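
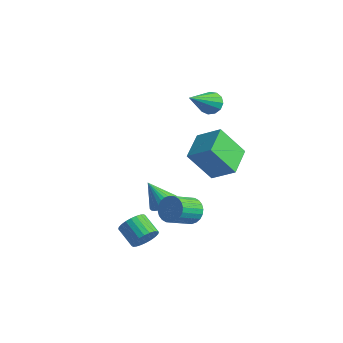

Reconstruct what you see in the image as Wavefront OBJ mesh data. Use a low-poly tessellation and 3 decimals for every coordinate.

v 2.677 0.292 -1.625
v 3.1 0.563 -1.109
v 3.007 -0.641 -0.4
v 2.583 -0.912 -0.915
v 2.846 0.637 -1.016
v 2.752 -0.566 -0.307
v 2.566 0.659 -1.015
v 2.472 -0.544 -0.306
v 2.303 0.625 -1.108
v 2.209 -0.578 -0.399
v 2.096 0.541 -1.279
v 2.003 -0.663 -0.57
v 1.979 0.418 -1.502
v 1.885 -0.785 -0.793
v 1.967 0.276 -1.744
v 1.873 -0.927 -1.035
v 2.063 0.137 -1.968
v 1.97 -1.067 -1.259
v 2.253 0.021 -2.14
v 2.16 -1.183 -1.431
v 2.508 -0.054 -2.233
v 2.414 -1.257 -1.524
v 2.788 -0.076 -2.234
v 2.694 -1.279 -1.525
v 3.051 -0.042 -2.141
v 2.957 -1.245 -1.432
v 3.257 0.043 -1.97
v 3.164 -1.161 -1.261
v 3.375 0.165 -1.747
v 3.281 -1.038 -1.038
v 3.387 0.307 -1.505
v 3.293 -0.896 -0.796
v 3.29 0.447 -1.281
v 3.197 -0.757 -0.572
v 0.891 3.455 3.153
v 1.248 3.796 3.56
v 1.089 1.825 4.347
v 0.906 3.834 3.669
v 0.559 3.752 3.614
v 0.318 3.575 3.412
v 0.258 3.36 3.129
v 0.399 3.175 2.853
v 0.697 3.08 2.673
v 1.055 3.103 2.645
v 1.362 3.238 2.779
v 1.519 3.442 3.031
v 1.476 3.65 3.323
v 2.362 1.973 -0.467
v 1.577 1.184 1.024
v 1.668 3.366 -0.095
v 0.883 2.577 1.395
v 3.477 2.323 0.305
v 2.692 1.534 1.795
v 2.783 3.716 0.676
v 1.998 2.927 2.167
v 2.208 -2.093 -2.465
v 2.55 -1.881 -1.892
v 1.574 -1.735 -1.363
v 1.232 -1.947 -1.935
v 2.515 -1.644 -2.023
v 1.538 -1.498 -1.494
v 2.432 -1.476 -2.222
v 1.456 -1.33 -1.693
v 2.316 -1.402 -2.458
v 1.339 -1.255 -1.928
v 2.183 -1.432 -2.694
v 1.207 -1.286 -2.165
v 2.054 -1.564 -2.896
v 1.078 -1.418 -2.367
v 1.948 -1.776 -3.032
v 0.972 -1.63 -2.503
v 1.882 -2.036 -3.081
v 0.906 -1.89 -2.552
v 1.866 -2.305 -3.037
v 0.89 -2.159 -2.508
v 1.902 -2.542 -2.906
v 0.925 -2.396 -2.377
v 1.984 -2.71 -2.707
v 1.008 -2.564 -2.178
v 2.101 -2.785 -2.472
v 1.124 -2.638 -1.942
v 2.233 -2.754 -2.235
v 1.257 -2.608 -1.706
v 2.362 -2.622 -2.033
v 1.386 -2.476 -1.504
v 2.468 -2.41 -1.897
v 1.492 -2.264 -1.368
v 2.534 -2.15 -1.848
v 1.558 -2.004 -1.319
v 0.257 1.029 -2.727
v 0.895 0.909 -2.439
v -0.377 0.671 -1.473
v 0.853 1.195 -2.378
v 0.708 1.452 -2.378
v 0.485 1.636 -2.439
v 0.223 1.715 -2.549
v -0.033 1.675 -2.69
v -0.24 1.524 -2.837
v -0.36 1.287 -2.965
v -0.374 1.005 -3.053
v -0.278 0.728 -3.083
v -0.09 0.502 -3.053
v 0.158 0.367 -2.966
v 0.423 0.347 -2.837
v 0.659 0.445 -2.69
v 0.826 0.643 -2.549
f 2 1 5
f 2 5 3
f 3 5 6
f 3 6 4
f 5 1 7
f 5 7 6
f 6 7 8
f 6 8 4
f 7 1 9
f 7 9 8
f 8 9 10
f 8 10 4
f 9 1 11
f 9 11 10
f 10 11 12
f 10 12 4
f 11 1 13
f 11 13 12
f 12 13 14
f 12 14 4
f 13 1 15
f 13 15 14
f 14 15 16
f 14 16 4
f 15 1 17
f 15 17 16
f 16 17 18
f 16 18 4
f 17 1 19
f 17 19 18
f 18 19 20
f 18 20 4
f 19 1 21
f 19 21 20
f 20 21 22
f 20 22 4
f 21 1 23
f 21 23 22
f 22 23 24
f 22 24 4
f 23 1 25
f 23 25 24
f 24 25 26
f 24 26 4
f 25 1 27
f 25 27 26
f 26 27 28
f 26 28 4
f 27 1 29
f 27 29 28
f 28 29 30
f 28 30 4
f 29 1 31
f 29 31 30
f 30 31 32
f 30 32 4
f 31 1 33
f 31 33 32
f 32 33 34
f 32 34 4
f 33 1 2
f 33 2 34
f 34 2 3
f 34 3 4
f 36 35 38
f 36 38 37
f 38 35 39
f 38 39 37
f 39 35 40
f 39 40 37
f 40 35 41
f 40 41 37
f 41 35 42
f 41 42 37
f 42 35 43
f 42 43 37
f 43 35 44
f 43 44 37
f 44 35 45
f 44 45 37
f 45 35 46
f 45 46 37
f 46 35 47
f 46 47 37
f 47 35 36
f 47 36 37
f 49 51 48
f 52 49 48
f 48 51 50
f 50 52 48
f 49 55 51
f 53 49 52
f 53 55 49
f 51 55 50
f 54 52 50
f 50 55 54
f 54 53 52
f 55 53 54
f 57 56 60
f 57 60 58
f 58 60 61
f 58 61 59
f 60 56 62
f 60 62 61
f 61 62 63
f 61 63 59
f 62 56 64
f 62 64 63
f 63 64 65
f 63 65 59
f 64 56 66
f 64 66 65
f 65 66 67
f 65 67 59
f 66 56 68
f 66 68 67
f 67 68 69
f 67 69 59
f 68 56 70
f 68 70 69
f 69 70 71
f 69 71 59
f 70 56 72
f 70 72 71
f 71 72 73
f 71 73 59
f 72 56 74
f 72 74 73
f 73 74 75
f 73 75 59
f 74 56 76
f 74 76 75
f 75 76 77
f 75 77 59
f 76 56 78
f 76 78 77
f 77 78 79
f 77 79 59
f 78 56 80
f 78 80 79
f 79 80 81
f 79 81 59
f 80 56 82
f 80 82 81
f 81 82 83
f 81 83 59
f 82 56 84
f 82 84 83
f 83 84 85
f 83 85 59
f 84 56 86
f 84 86 85
f 85 86 87
f 85 87 59
f 86 56 88
f 86 88 87
f 87 88 89
f 87 89 59
f 88 56 57
f 88 57 89
f 89 57 58
f 89 58 59
f 91 90 93
f 91 93 92
f 93 90 94
f 93 94 92
f 94 90 95
f 94 95 92
f 95 90 96
f 95 96 92
f 96 90 97
f 96 97 92
f 97 90 98
f 97 98 92
f 98 90 99
f 98 99 92
f 99 90 100
f 99 100 92
f 100 90 101
f 100 101 92
f 101 90 102
f 101 102 92
f 102 90 103
f 102 103 92
f 103 90 104
f 103 104 92
f 104 90 105
f 104 105 92
f 105 90 106
f 105 106 92
f 106 90 91
f 106 91 92



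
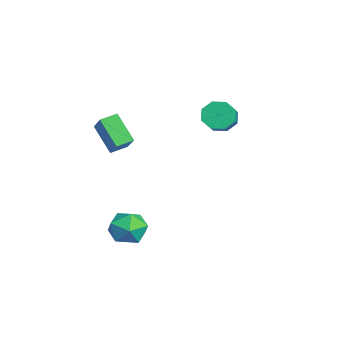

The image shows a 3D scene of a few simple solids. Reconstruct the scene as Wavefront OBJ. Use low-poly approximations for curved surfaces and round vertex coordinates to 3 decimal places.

v -0.937 -2.077 0.939
v -1.962 -2.72 2.258
v -1.202 -1.221 1.15
v -2.227 -1.865 2.469
v 0.407 -1.935 2.051
v -0.618 -2.579 3.37
v 0.142 -1.08 2.262
v -0.883 -1.723 3.581
v -3.136 3.65 1.805
v -2.815 3.218 1.097
v -1.303 2.818 2.026
v -1.624 3.25 2.735
v -2.643 3.877 1.1
v -1.13 3.477 2.029
v -2.76 4.403 1.517
v -1.247 4.003 2.446
v -3.097 4.488 2.102
v -1.584 4.088 3.032
v -3.457 4.082 2.514
v -1.945 3.682 3.443
v -3.63 3.423 2.511
v -2.117 3.023 3.44
v -3.513 2.897 2.094
v -2 2.497 3.023
v -3.176 2.812 1.508
v -1.663 2.412 2.438
v 3.743 -0.947 -1.484
v 4.279 -1.863 -1.438
v 2.381 -1.777 -2.122
v 2.917 -2.693 -2.076
v 2.616 -2.208 -1.18
v 3.458 -1.695 -0.786
v 3.202 -1.945 -2.774
v 4.044 -1.432 -2.38
v 3.945 -2.479 -2.236
v 3.583 -2.642 -1.251
v 3.077 -0.998 -2.309
v 2.715 -1.161 -1.324
f 2 4 1
f 5 2 1
f 1 4 3
f 3 5 1
f 2 8 4
f 6 2 5
f 6 8 2
f 4 8 3
f 7 5 3
f 3 8 7
f 7 6 5
f 8 6 7
f 10 9 13
f 10 13 11
f 11 13 14
f 11 14 12
f 13 9 15
f 13 15 14
f 14 15 16
f 14 16 12
f 15 9 17
f 15 17 16
f 16 17 18
f 16 18 12
f 17 9 19
f 17 19 18
f 18 19 20
f 18 20 12
f 19 9 21
f 19 21 20
f 20 21 22
f 20 22 12
f 21 9 23
f 21 23 22
f 22 23 24
f 22 24 12
f 23 9 25
f 23 25 24
f 24 25 26
f 24 26 12
f 25 9 10
f 25 10 26
f 26 10 11
f 26 11 12
f 27 38 32
f 27 32 28
f 27 28 34
f 27 34 37
f 27 37 38
f 28 32 36
f 32 38 31
f 38 37 29
f 37 34 33
f 34 28 35
f 30 36 31
f 30 31 29
f 30 29 33
f 30 33 35
f 30 35 36
f 31 36 32
f 29 31 38
f 33 29 37
f 35 33 34
f 36 35 28



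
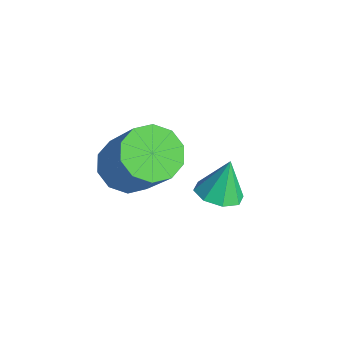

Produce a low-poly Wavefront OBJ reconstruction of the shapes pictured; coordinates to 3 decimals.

v -2.637 -1.177 -3.311
v -1.992 -0.883 -3.347
v -2.763 -0.763 -2.149
v -2.385 -0.544 -3.509
v -2.925 -0.576 -3.556
v -3.297 -0.96 -3.459
v -3.283 -1.471 -3.276
v -2.89 -1.81 -3.113
v -2.35 -1.778 -3.066
v -1.978 -1.394 -3.163
v -3.168 -3.584 -1.375
v -2.493 -3.37 -1.898
v -1.218 -3.262 -0.208
v -1.892 -3.476 0.315
v -2.737 -2.909 -1.742
v -1.462 -2.802 -0.052
v -3.146 -2.707 -1.447
v -1.871 -2.6 0.244
v -3.563 -2.839 -1.124
v -2.288 -2.732 0.567
v -3.829 -3.256 -0.897
v -2.554 -3.148 0.794
v -3.842 -3.798 -0.852
v -2.567 -3.69 0.838
v -3.598 -4.258 -1.008
v -2.323 -4.151 0.682
v -3.189 -4.46 -1.304
v -1.914 -4.353 0.387
v -2.772 -4.328 -1.627
v -1.497 -4.221 0.064
v -2.506 -3.912 -1.854
v -1.231 -3.804 -0.163
f 2 1 4
f 2 4 3
f 4 1 5
f 4 5 3
f 5 1 6
f 5 6 3
f 6 1 7
f 6 7 3
f 7 1 8
f 7 8 3
f 8 1 9
f 8 9 3
f 9 1 10
f 9 10 3
f 10 1 2
f 10 2 3
f 12 11 15
f 12 15 13
f 13 15 16
f 13 16 14
f 15 11 17
f 15 17 16
f 16 17 18
f 16 18 14
f 17 11 19
f 17 19 18
f 18 19 20
f 18 20 14
f 19 11 21
f 19 21 20
f 20 21 22
f 20 22 14
f 21 11 23
f 21 23 22
f 22 23 24
f 22 24 14
f 23 11 25
f 23 25 24
f 24 25 26
f 24 26 14
f 25 11 27
f 25 27 26
f 26 27 28
f 26 28 14
f 27 11 29
f 27 29 28
f 28 29 30
f 28 30 14
f 29 11 31
f 29 31 30
f 30 31 32
f 30 32 14
f 31 11 12
f 31 12 32
f 32 12 13
f 32 13 14



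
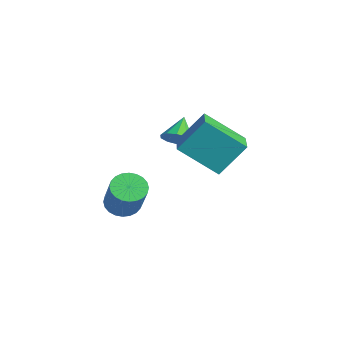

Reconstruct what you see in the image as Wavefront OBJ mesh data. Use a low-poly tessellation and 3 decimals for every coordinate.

v -3.735 0.272 -1.343
v -3.322 -0.237 -1.746
v -2.132 -0.481 -0.221
v -2.545 0.028 0.183
v -3.182 0.02 -1.815
v -1.992 -0.224 -0.289
v -3.126 0.315 -1.811
v -1.936 0.071 -0.286
v -3.162 0.603 -1.736
v -1.972 0.359 -0.211
v -3.286 0.842 -1.602
v -2.096 0.598 -0.076
v -3.479 0.993 -1.427
v -2.289 0.749 0.098
v -3.71 1.035 -1.24
v -2.52 0.791 0.285
v -3.945 0.96 -1.069
v -2.755 0.716 0.457
v -4.148 0.781 -0.939
v -2.958 0.537 0.586
v -4.288 0.524 -0.871
v -3.098 0.28 0.655
v -4.344 0.229 -0.874
v -3.154 -0.015 0.651
v -4.308 -0.059 -0.949
v -3.118 -0.303 0.576
v -4.184 -0.298 -1.084
v -2.994 -0.542 0.442
v -3.991 -0.449 -1.258
v -2.801 -0.693 0.267
v -3.76 -0.491 -1.445
v -2.57 -0.735 0.08
v -3.525 -0.416 -1.617
v -2.335 -0.66 -0.091
v -2.795 2.224 2.23
v -2.217 2.373 2.596
v -3.465 2.856 3.03
v -2.274 2.685 2.302
v -2.529 2.821 1.98
v -2.886 2.729 1.754
v -3.209 2.444 1.71
v -3.373 2.075 1.864
v -3.317 1.763 2.158
v -3.061 1.626 2.479
v -2.704 1.718 2.706
v -2.382 2.003 2.75
v -0.469 2.818 1.77
v -1.4 1.523 2.977
v -0.274 3.892 3.073
v -1.206 2.598 4.28
v 1.006 2.102 2.14
v 0.074 0.808 3.347
v 1.2 3.177 3.443
v 0.269 1.882 4.65
f 2 1 5
f 2 5 3
f 3 5 6
f 3 6 4
f 5 1 7
f 5 7 6
f 6 7 8
f 6 8 4
f 7 1 9
f 7 9 8
f 8 9 10
f 8 10 4
f 9 1 11
f 9 11 10
f 10 11 12
f 10 12 4
f 11 1 13
f 11 13 12
f 12 13 14
f 12 14 4
f 13 1 15
f 13 15 14
f 14 15 16
f 14 16 4
f 15 1 17
f 15 17 16
f 16 17 18
f 16 18 4
f 17 1 19
f 17 19 18
f 18 19 20
f 18 20 4
f 19 1 21
f 19 21 20
f 20 21 22
f 20 22 4
f 21 1 23
f 21 23 22
f 22 23 24
f 22 24 4
f 23 1 25
f 23 25 24
f 24 25 26
f 24 26 4
f 25 1 27
f 25 27 26
f 26 27 28
f 26 28 4
f 27 1 29
f 27 29 28
f 28 29 30
f 28 30 4
f 29 1 31
f 29 31 30
f 30 31 32
f 30 32 4
f 31 1 33
f 31 33 32
f 32 33 34
f 32 34 4
f 33 1 2
f 33 2 34
f 34 2 3
f 34 3 4
f 36 35 38
f 36 38 37
f 38 35 39
f 38 39 37
f 39 35 40
f 39 40 37
f 40 35 41
f 40 41 37
f 41 35 42
f 41 42 37
f 42 35 43
f 42 43 37
f 43 35 44
f 43 44 37
f 44 35 45
f 44 45 37
f 45 35 46
f 45 46 37
f 46 35 36
f 46 36 37
f 48 50 47
f 51 48 47
f 47 50 49
f 49 51 47
f 48 54 50
f 52 48 51
f 52 54 48
f 50 54 49
f 53 51 49
f 49 54 53
f 53 52 51
f 54 52 53



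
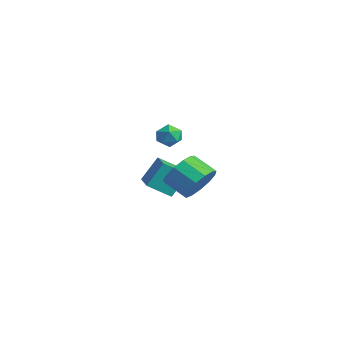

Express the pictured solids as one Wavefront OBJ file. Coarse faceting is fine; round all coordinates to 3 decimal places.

v -1.422 -4.024 -0.724
v -1.397 -3.159 0.539
v -0.888 -3.005 -1.431
v -0.864 -2.141 -0.169
v 0.544 -4.739 -0.271
v 0.568 -3.875 0.991
v 1.077 -3.721 -0.979
v 1.102 -2.856 0.284
v -3.214 -0.9 0.684
v -2.674 -1.41 0.832
v -4.046 -1.63 1.208
v -3.506 -2.14 1.356
v -3.512 -1.478 1.723
v -2.997 -1.027 1.399
v -3.723 -2.013 0.641
v -3.208 -1.562 0.317
v -2.988 -2.098 0.805
v -2.858 -1.767 1.473
v -3.862 -1.273 0.567
v -3.732 -0.942 1.235
v 3.085 -3.31 0.484
v 3.496 -2.924 1.37
v 2.506 -3.503 2.082
v 2.095 -3.89 1.196
v 3.115 -2.517 1.171
v 2.125 -3.097 1.883
v 2.724 -2.362 0.755
v 1.734 -2.942 1.466
v 2.448 -2.508 0.252
v 1.459 -3.088 0.964
v 2.375 -2.909 -0.177
v 1.385 -3.488 0.535
v 2.527 -3.437 -0.396
v 1.537 -4.017 0.316
v 2.856 -3.925 -0.336
v 1.866 -4.505 0.376
v 3.257 -4.218 -0.015
v 2.267 -4.797 0.697
v 3.605 -4.222 0.464
v 2.615 -4.802 1.176
v 3.787 -3.937 0.949
v 2.797 -4.517 1.661
v 3.746 -3.453 1.287
v 2.756 -4.033 1.999
f 2 4 1
f 5 2 1
f 1 4 3
f 3 5 1
f 2 8 4
f 6 2 5
f 6 8 2
f 4 8 3
f 7 5 3
f 3 8 7
f 7 6 5
f 8 6 7
f 9 20 14
f 9 14 10
f 9 10 16
f 9 16 19
f 9 19 20
f 10 14 18
f 14 20 13
f 20 19 11
f 19 16 15
f 16 10 17
f 12 18 13
f 12 13 11
f 12 11 15
f 12 15 17
f 12 17 18
f 13 18 14
f 11 13 20
f 15 11 19
f 17 15 16
f 18 17 10
f 22 21 25
f 22 25 23
f 23 25 26
f 23 26 24
f 25 21 27
f 25 27 26
f 26 27 28
f 26 28 24
f 27 21 29
f 27 29 28
f 28 29 30
f 28 30 24
f 29 21 31
f 29 31 30
f 30 31 32
f 30 32 24
f 31 21 33
f 31 33 32
f 32 33 34
f 32 34 24
f 33 21 35
f 33 35 34
f 34 35 36
f 34 36 24
f 35 21 37
f 35 37 36
f 36 37 38
f 36 38 24
f 37 21 39
f 37 39 38
f 38 39 40
f 38 40 24
f 39 21 41
f 39 41 40
f 40 41 42
f 40 42 24
f 41 21 43
f 41 43 42
f 42 43 44
f 42 44 24
f 43 21 22
f 43 22 44
f 44 22 23
f 44 23 24



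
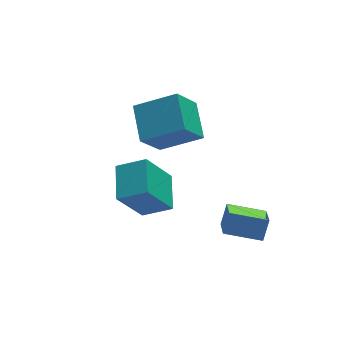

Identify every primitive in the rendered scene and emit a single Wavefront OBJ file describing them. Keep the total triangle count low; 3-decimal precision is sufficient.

v -2.415 -2.597 -0.684
v -3.532 -2.842 1.125
v -2.003 -1.047 -0.219
v -3.12 -1.291 1.589
v -1.28 -3.089 -0.049
v -2.397 -3.333 1.759
v -0.868 -1.538 0.415
v -1.985 -1.783 2.224
v -1.347 1.401 -0.061
v 0.409 0.785 0.889
v -1.157 3.094 0.685
v 0.599 2.478 1.636
v -0.319 1.962 -1.596
v 1.437 1.346 -0.645
v -0.129 3.655 -0.849
v 1.627 3.039 0.101
v 2.83 -2.133 -4.209
v 2.59 -3.157 -3.652
v 1.277 -1.546 -3.798
v 1.037 -2.57 -3.241
v 3.223 -1.73 -3.299
v 2.983 -2.754 -2.742
v 1.67 -1.143 -2.888
v 1.43 -2.167 -2.331
f 2 4 1
f 5 2 1
f 1 4 3
f 3 5 1
f 2 8 4
f 6 2 5
f 6 8 2
f 4 8 3
f 7 5 3
f 3 8 7
f 7 6 5
f 8 6 7
f 10 12 9
f 13 10 9
f 9 12 11
f 11 13 9
f 10 16 12
f 14 10 13
f 14 16 10
f 12 16 11
f 15 13 11
f 11 16 15
f 15 14 13
f 16 14 15
f 18 20 17
f 21 18 17
f 17 20 19
f 19 21 17
f 18 24 20
f 22 18 21
f 22 24 18
f 20 24 19
f 23 21 19
f 19 24 23
f 23 22 21
f 24 22 23



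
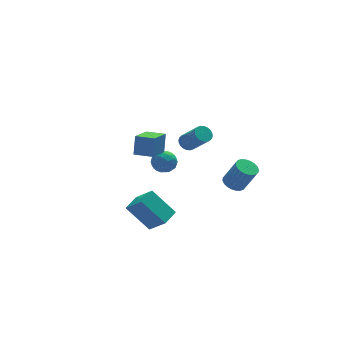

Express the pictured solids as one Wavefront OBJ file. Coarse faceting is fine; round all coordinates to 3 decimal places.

v -1.292 3.469 -2.854
v -0.468 3.602 -2.749
v -1.212 2.358 -2.071
v -0.388 2.491 -1.966
v -0.946 3.015 -1.618
v -0.996 3.701 -2.101
v -0.684 2.259 -2.719
v -0.734 2.945 -3.202
v -0.092 2.854 -2.665
v -0.254 3.321 -1.985
v -1.426 2.639 -2.835
v -1.588 3.106 -2.155
v -0.887 3.633 -2.87
v -0.793 2.327 -1.95
v -1.121 2.635 -1.745
v -0.637 2.713 -1.684
v -1.197 3.691 -2.489
v -0.713 3.77 -2.428
v -0.994 3.425 -1.763
v -0.967 2.19 -2.392
v -0.483 2.269 -2.331
v -1.043 3.247 -3.136
v -0.559 3.325 -3.075
v -0.686 2.535 -3.057
v -0.182 3.271 -2.759
v -0.135 2.618 -2.299
v -0.309 2.482 -2.741
v -0.338 2.885 -3.026
v -0.277 3.546 -2.359
v -0.23 2.893 -1.899
v -0.558 3.201 -1.695
v -0.587 3.605 -1.979
v -0.056 3.106 -2.31
v -1.45 3.067 -2.921
v -1.403 2.414 -2.461
v -1.093 2.355 -2.841
v -1.122 2.759 -3.125
v -1.545 3.342 -2.521
v -1.498 2.689 -2.061
v -1.342 3.075 -1.794
v -1.371 3.478 -2.079
v -1.624 2.854 -2.51
v 0.9 3.925 -1.68
v 1.471 4.096 -1.813
v 2.11 2.985 -0.492
v 1.54 2.815 -0.36
v 1.411 4.257 -1.648
v 2.05 3.147 -0.328
v 1.274 4.368 -1.488
v 1.913 3.257 -0.168
v 1.079 4.411 -1.358
v 1.719 3.301 -0.038
v 0.858 4.381 -1.276
v 1.497 3.27 0.044
v 0.643 4.281 -1.256
v 1.282 3.17 0.064
v 0.467 4.127 -1.301
v 1.106 3.016 0.019
v 0.357 3.942 -1.403
v 0.996 2.831 -0.083
v 0.33 3.755 -1.548
v 0.969 2.644 -0.227
v 0.39 3.593 -1.712
v 1.029 2.483 -0.392
v 0.527 3.483 -1.872
v 1.166 2.372 -0.552
v 0.721 3.439 -2.002
v 1.361 2.329 -0.682
v 0.943 3.47 -2.084
v 1.582 2.359 -0.764
v 1.158 3.57 -2.104
v 1.797 2.459 -0.784
v 1.334 3.724 -2.059
v 1.973 2.613 -0.739
v 1.444 3.909 -1.957
v 2.083 2.798 -0.637
v -5.037 -3.326 -1.262
v -4.4 -4.223 -0.257
v -4.201 -2.54 -1.09
v -3.564 -3.437 -0.086
v -3.956 -4.163 -2.694
v -3.319 -5.06 -1.69
v -3.12 -3.377 -2.523
v -2.483 -4.274 -1.518
v 1.436 -2.722 -0.982
v 1.797 -3.247 -1.296
v 2.385 -3.742 0.208
v 2.024 -3.218 0.522
v 1.983 -3.042 -1.302
v 2.572 -3.537 0.203
v 2.086 -2.789 -1.259
v 2.675 -3.284 0.246
v 2.09 -2.525 -1.174
v 2.679 -3.02 0.331
v 1.995 -2.292 -1.059
v 2.583 -2.787 0.446
v 1.814 -2.124 -0.933
v 2.403 -2.619 0.571
v 1.576 -2.047 -0.815
v 2.164 -2.542 0.69
v 1.316 -2.073 -0.722
v 1.905 -2.568 0.783
v 1.075 -2.198 -0.668
v 1.663 -2.693 0.836
v 0.888 -2.403 -0.663
v 1.477 -2.898 0.842
v 0.785 -2.656 -0.706
v 1.374 -3.151 0.799
v 0.781 -2.92 -0.791
v 1.37 -3.415 0.714
v 0.877 -3.153 -0.906
v 1.465 -3.648 0.599
v 1.057 -3.321 -1.031
v 1.646 -3.816 0.473
v 1.296 -3.398 -1.15
v 1.884 -3.893 0.355
v 1.555 -3.372 -1.243
v 2.144 -3.867 0.262
v -2.619 -0.603 0.667
v -2.391 -0.2 1.882
v -3.538 0.117 0.6
v -3.311 0.52 1.815
v -1.569 0.68 0.045
v -1.342 1.083 1.26
v -2.489 1.4 -0.022
v -2.261 1.803 1.193
f 1 38 17
f 38 12 41
f 17 41 6
f 38 41 17
f 1 17 13
f 17 6 18
f 13 18 2
f 17 18 13
f 1 13 22
f 13 2 23
f 22 23 8
f 13 23 22
f 1 22 34
f 22 8 37
f 34 37 11
f 22 37 34
f 1 34 38
f 34 11 42
f 38 42 12
f 34 42 38
f 2 18 29
f 18 6 32
f 29 32 10
f 18 32 29
f 6 41 19
f 41 12 40
f 19 40 5
f 41 40 19
f 12 42 39
f 42 11 35
f 39 35 3
f 42 35 39
f 11 37 36
f 37 8 24
f 36 24 7
f 37 24 36
f 8 23 28
f 23 2 25
f 28 25 9
f 23 25 28
f 4 30 16
f 30 10 31
f 16 31 5
f 30 31 16
f 4 16 14
f 16 5 15
f 14 15 3
f 16 15 14
f 4 14 21
f 14 3 20
f 21 20 7
f 14 20 21
f 4 21 26
f 21 7 27
f 26 27 9
f 21 27 26
f 4 26 30
f 26 9 33
f 30 33 10
f 26 33 30
f 5 31 19
f 31 10 32
f 19 32 6
f 31 32 19
f 3 15 39
f 15 5 40
f 39 40 12
f 15 40 39
f 7 20 36
f 20 3 35
f 36 35 11
f 20 35 36
f 9 27 28
f 27 7 24
f 28 24 8
f 27 24 28
f 10 33 29
f 33 9 25
f 29 25 2
f 33 25 29
f 44 43 47
f 44 47 45
f 45 47 48
f 45 48 46
f 47 43 49
f 47 49 48
f 48 49 50
f 48 50 46
f 49 43 51
f 49 51 50
f 50 51 52
f 50 52 46
f 51 43 53
f 51 53 52
f 52 53 54
f 52 54 46
f 53 43 55
f 53 55 54
f 54 55 56
f 54 56 46
f 55 43 57
f 55 57 56
f 56 57 58
f 56 58 46
f 57 43 59
f 57 59 58
f 58 59 60
f 58 60 46
f 59 43 61
f 59 61 60
f 60 61 62
f 60 62 46
f 61 43 63
f 61 63 62
f 62 63 64
f 62 64 46
f 63 43 65
f 63 65 64
f 64 65 66
f 64 66 46
f 65 43 67
f 65 67 66
f 66 67 68
f 66 68 46
f 67 43 69
f 67 69 68
f 68 69 70
f 68 70 46
f 69 43 71
f 69 71 70
f 70 71 72
f 70 72 46
f 71 43 73
f 71 73 72
f 72 73 74
f 72 74 46
f 73 43 75
f 73 75 74
f 74 75 76
f 74 76 46
f 75 43 44
f 75 44 76
f 76 44 45
f 76 45 46
f 78 80 77
f 81 78 77
f 77 80 79
f 79 81 77
f 78 84 80
f 82 78 81
f 82 84 78
f 80 84 79
f 83 81 79
f 79 84 83
f 83 82 81
f 84 82 83
f 86 85 89
f 86 89 87
f 87 89 90
f 87 90 88
f 89 85 91
f 89 91 90
f 90 91 92
f 90 92 88
f 91 85 93
f 91 93 92
f 92 93 94
f 92 94 88
f 93 85 95
f 93 95 94
f 94 95 96
f 94 96 88
f 95 85 97
f 95 97 96
f 96 97 98
f 96 98 88
f 97 85 99
f 97 99 98
f 98 99 100
f 98 100 88
f 99 85 101
f 99 101 100
f 100 101 102
f 100 102 88
f 101 85 103
f 101 103 102
f 102 103 104
f 102 104 88
f 103 85 105
f 103 105 104
f 104 105 106
f 104 106 88
f 105 85 107
f 105 107 106
f 106 107 108
f 106 108 88
f 107 85 109
f 107 109 108
f 108 109 110
f 108 110 88
f 109 85 111
f 109 111 110
f 110 111 112
f 110 112 88
f 111 85 113
f 111 113 112
f 112 113 114
f 112 114 88
f 113 85 115
f 113 115 114
f 114 115 116
f 114 116 88
f 115 85 117
f 115 117 116
f 116 117 118
f 116 118 88
f 117 85 86
f 117 86 118
f 118 86 87
f 118 87 88
f 120 122 119
f 123 120 119
f 119 122 121
f 121 123 119
f 120 126 122
f 124 120 123
f 124 126 120
f 122 126 121
f 125 123 121
f 121 126 125
f 125 124 123
f 126 124 125



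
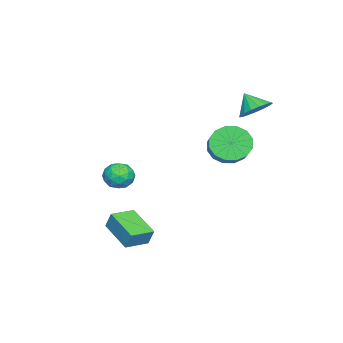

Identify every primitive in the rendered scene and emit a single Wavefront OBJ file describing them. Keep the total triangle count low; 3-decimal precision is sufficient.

v -3.686 4.234 2.208
v -3.111 4.567 2.671
v -3.954 3.606 2.992
v -3.423 4.786 2.74
v -3.796 4.878 2.687
v -4.144 4.823 2.524
v -4.387 4.633 2.289
v -4.469 4.352 2.036
v -4.372 4.044 1.821
v -4.118 3.779 1.696
v -3.766 3.619 1.687
v -3.395 3.599 1.798
v -3.09 3.726 2.003
v -2.923 3.968 2.255
v -2.93 4.272 2.496
v -1.356 -0.302 -1.434
v -0.949 -0.564 -1.988
v -1.151 -1.296 -0.812
v -0.744 -1.558 -1.366
v -0.501 -0.988 -0.969
v -0.628 -0.373 -1.353
v -1.472 -1.487 -1.447
v -1.599 -0.872 -1.831
v -1.02 -1.296 -1.996
v -0.42 -0.988 -1.701
v -1.68 -0.872 -1.099
v -1.08 -0.564 -0.804
v -1.171 -0.345 -1.766
v -0.929 -1.515 -1.034
v -0.787 -1.179 -0.801
v -0.548 -1.333 -1.127
v -0.982 -0.233 -1.393
v -0.743 -0.388 -1.718
v -0.48 -0.637 -1.119
v -1.357 -1.472 -1.082
v -1.118 -1.627 -1.407
v -1.552 -0.527 -1.673
v -1.313 -0.681 -1.999
v -1.62 -1.223 -1.681
v -0.973 -0.93 -2.096
v -0.852 -1.515 -1.73
v -1.28 -1.473 -1.778
v -1.355 -1.111 -2.003
v -0.621 -0.749 -1.922
v -0.5 -1.334 -1.557
v -0.358 -0.998 -1.323
v -0.432 -0.637 -1.549
v -0.662 -1.18 -1.927
v -1.6 -0.526 -1.243
v -1.479 -1.111 -0.878
v -1.668 -1.223 -1.251
v -1.742 -0.862 -1.477
v -1.248 -0.345 -1.07
v -1.127 -0.93 -0.704
v -0.745 -0.749 -0.797
v -0.82 -0.387 -1.022
v -1.438 -0.68 -0.873
v -3.838 2.978 -0.202
v -3.279 2.476 -0.767
v -1.803 3.1 0.137
v -2.362 3.602 0.702
v -3.326 2.907 -0.988
v -1.851 3.531 -0.083
v -3.511 3.357 -0.998
v -2.035 3.981 -0.093
v -3.783 3.706 -0.794
v -2.307 4.33 0.11
v -4.069 3.859 -0.433
v -2.594 4.483 0.472
v -4.294 3.777 -0.009
v -2.818 4.401 0.896
v -4.397 3.48 0.363
v -2.921 4.104 1.267
v -4.349 3.049 0.583
v -2.874 3.673 1.488
v -4.165 2.599 0.593
v -2.689 3.223 1.498
v -3.893 2.25 0.39
v -2.417 2.874 1.294
v -3.606 2.097 0.028
v -2.131 2.721 0.933
v -3.382 2.179 -0.396
v -1.906 2.803 0.509
v 1.222 -0.586 -3.261
v 1.338 -0.278 -2.466
v 0.269 0.031 -3.362
v 0.385 0.34 -2.568
v 2.095 0.66 -3.872
v 2.211 0.969 -3.078
v 1.142 1.278 -3.974
v 1.258 1.586 -3.179
f 2 1 4
f 2 4 3
f 4 1 5
f 4 5 3
f 5 1 6
f 5 6 3
f 6 1 7
f 6 7 3
f 7 1 8
f 7 8 3
f 8 1 9
f 8 9 3
f 9 1 10
f 9 10 3
f 10 1 11
f 10 11 3
f 11 1 12
f 11 12 3
f 12 1 13
f 12 13 3
f 13 1 14
f 13 14 3
f 14 1 15
f 14 15 3
f 15 1 2
f 15 2 3
f 16 53 32
f 53 27 56
f 32 56 21
f 53 56 32
f 16 32 28
f 32 21 33
f 28 33 17
f 32 33 28
f 16 28 37
f 28 17 38
f 37 38 23
f 28 38 37
f 16 37 49
f 37 23 52
f 49 52 26
f 37 52 49
f 16 49 53
f 49 26 57
f 53 57 27
f 49 57 53
f 17 33 44
f 33 21 47
f 44 47 25
f 33 47 44
f 21 56 34
f 56 27 55
f 34 55 20
f 56 55 34
f 27 57 54
f 57 26 50
f 54 50 18
f 57 50 54
f 26 52 51
f 52 23 39
f 51 39 22
f 52 39 51
f 23 38 43
f 38 17 40
f 43 40 24
f 38 40 43
f 19 45 31
f 45 25 46
f 31 46 20
f 45 46 31
f 19 31 29
f 31 20 30
f 29 30 18
f 31 30 29
f 19 29 36
f 29 18 35
f 36 35 22
f 29 35 36
f 19 36 41
f 36 22 42
f 41 42 24
f 36 42 41
f 19 41 45
f 41 24 48
f 45 48 25
f 41 48 45
f 20 46 34
f 46 25 47
f 34 47 21
f 46 47 34
f 18 30 54
f 30 20 55
f 54 55 27
f 30 55 54
f 22 35 51
f 35 18 50
f 51 50 26
f 35 50 51
f 24 42 43
f 42 22 39
f 43 39 23
f 42 39 43
f 25 48 44
f 48 24 40
f 44 40 17
f 48 40 44
f 59 58 62
f 59 62 60
f 60 62 63
f 60 63 61
f 62 58 64
f 62 64 63
f 63 64 65
f 63 65 61
f 64 58 66
f 64 66 65
f 65 66 67
f 65 67 61
f 66 58 68
f 66 68 67
f 67 68 69
f 67 69 61
f 68 58 70
f 68 70 69
f 69 70 71
f 69 71 61
f 70 58 72
f 70 72 71
f 71 72 73
f 71 73 61
f 72 58 74
f 72 74 73
f 73 74 75
f 73 75 61
f 74 58 76
f 74 76 75
f 75 76 77
f 75 77 61
f 76 58 78
f 76 78 77
f 77 78 79
f 77 79 61
f 78 58 80
f 78 80 79
f 79 80 81
f 79 81 61
f 80 58 82
f 80 82 81
f 81 82 83
f 81 83 61
f 82 58 59
f 82 59 83
f 83 59 60
f 83 60 61
f 85 87 84
f 88 85 84
f 84 87 86
f 86 88 84
f 85 91 87
f 89 85 88
f 89 91 85
f 87 91 86
f 90 88 86
f 86 91 90
f 90 89 88
f 91 89 90



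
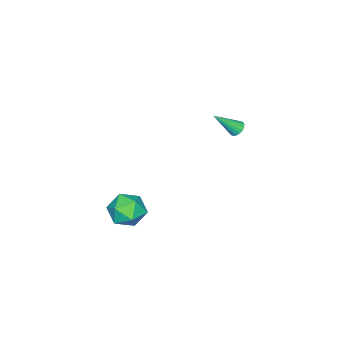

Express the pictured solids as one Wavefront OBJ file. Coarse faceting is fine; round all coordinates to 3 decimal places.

v -3.807 2.504 2.845
v -3.451 2.354 2.468
v -2.793 1.616 4.155
v -3.363 2.565 2.543
v -3.364 2.764 2.678
v -3.453 2.911 2.846
v -3.611 2.978 3.014
v -3.809 2.95 3.148
v -4.006 2.835 3.223
v -4.164 2.653 3.222
v -4.251 2.443 3.146
v -4.25 2.244 3.011
v -4.162 2.097 2.843
v -4.003 2.03 2.675
v -3.805 2.057 2.541
v -3.608 2.173 2.467
v 3.266 1.603 0.146
v 4.42 1.449 0.232
v 3.02 -0.269 0.108
v 4.174 -0.423 0.194
v 3.572 0.002 1.1
v 3.724 1.159 1.123
v 3.716 0.021 -0.783
v 3.868 1.178 -0.76
v 4.698 0.472 -0.342
v 4.609 0.46 0.822
v 2.831 0.72 -0.482
v 2.742 0.708 0.682
f 2 1 4
f 2 4 3
f 4 1 5
f 4 5 3
f 5 1 6
f 5 6 3
f 6 1 7
f 6 7 3
f 7 1 8
f 7 8 3
f 8 1 9
f 8 9 3
f 9 1 10
f 9 10 3
f 10 1 11
f 10 11 3
f 11 1 12
f 11 12 3
f 12 1 13
f 12 13 3
f 13 1 14
f 13 14 3
f 14 1 15
f 14 15 3
f 15 1 16
f 15 16 3
f 16 1 2
f 16 2 3
f 17 28 22
f 17 22 18
f 17 18 24
f 17 24 27
f 17 27 28
f 18 22 26
f 22 28 21
f 28 27 19
f 27 24 23
f 24 18 25
f 20 26 21
f 20 21 19
f 20 19 23
f 20 23 25
f 20 25 26
f 21 26 22
f 19 21 28
f 23 19 27
f 25 23 24
f 26 25 18



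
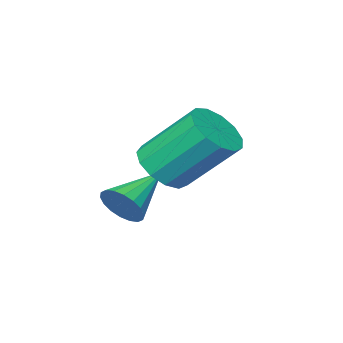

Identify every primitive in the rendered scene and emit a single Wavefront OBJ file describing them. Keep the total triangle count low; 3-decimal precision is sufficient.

v 2.901 -2.95 -0.614
v 3.114 -2.602 -0.07
v 1.439 -3.19 0.114
v 2.992 -2.387 -0.244
v 2.852 -2.283 -0.491
v 2.722 -2.311 -0.763
v 2.627 -2.466 -1.005
v 2.586 -2.717 -1.169
v 2.607 -3.014 -1.224
v 2.687 -3.298 -1.158
v 2.809 -3.513 -0.983
v 2.949 -3.617 -0.736
v 3.08 -3.589 -0.465
v 3.175 -3.434 -0.223
v 3.216 -3.184 -0.058
v 3.194 -2.887 -0.003
v 2.343 -2.047 0.853
v 3.071 -1.627 0.863
v 2.365 -0.434 2.276
v 1.637 -0.853 2.267
v 2.796 -1.411 0.543
v 2.09 -0.218 1.956
v 2.378 -1.397 0.322
v 1.672 -0.203 1.735
v 1.949 -1.589 0.27
v 1.243 -0.396 1.683
v 1.644 -1.927 0.403
v 0.938 -0.733 1.816
v 1.562 -2.302 0.679
v 0.856 -1.108 2.092
v 1.728 -2.597 1.01
v 1.022 -1.403 2.423
v 2.089 -2.717 1.292
v 1.382 -1.523 2.705
v 2.53 -2.624 1.434
v 1.824 -1.43 2.848
v 2.913 -2.348 1.392
v 2.206 -1.154 2.806
v 3.114 -1.976 1.179
v 2.408 -0.783 2.592
f 2 1 4
f 2 4 3
f 4 1 5
f 4 5 3
f 5 1 6
f 5 6 3
f 6 1 7
f 6 7 3
f 7 1 8
f 7 8 3
f 8 1 9
f 8 9 3
f 9 1 10
f 9 10 3
f 10 1 11
f 10 11 3
f 11 1 12
f 11 12 3
f 12 1 13
f 12 13 3
f 13 1 14
f 13 14 3
f 14 1 15
f 14 15 3
f 15 1 16
f 15 16 3
f 16 1 2
f 16 2 3
f 18 17 21
f 18 21 19
f 19 21 22
f 19 22 20
f 21 17 23
f 21 23 22
f 22 23 24
f 22 24 20
f 23 17 25
f 23 25 24
f 24 25 26
f 24 26 20
f 25 17 27
f 25 27 26
f 26 27 28
f 26 28 20
f 27 17 29
f 27 29 28
f 28 29 30
f 28 30 20
f 29 17 31
f 29 31 30
f 30 31 32
f 30 32 20
f 31 17 33
f 31 33 32
f 32 33 34
f 32 34 20
f 33 17 35
f 33 35 34
f 34 35 36
f 34 36 20
f 35 17 37
f 35 37 36
f 36 37 38
f 36 38 20
f 37 17 39
f 37 39 38
f 38 39 40
f 38 40 20
f 39 17 18
f 39 18 40
f 40 18 19
f 40 19 20



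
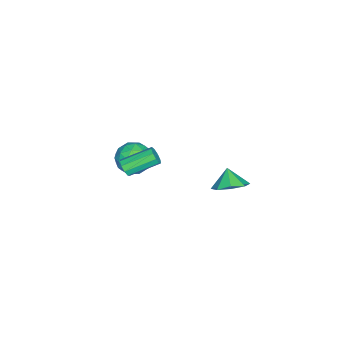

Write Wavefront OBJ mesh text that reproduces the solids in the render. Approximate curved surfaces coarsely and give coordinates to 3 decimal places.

v 3.061 -1.437 2.462
v 3.379 -1.508 2.917
v 2.598 -0.034 3.694
v 2.279 0.037 3.238
v 3.558 -1.281 2.666
v 2.777 0.193 3.443
v 3.505 -1.126 2.319
v 2.723 0.347 3.096
v 3.243 -1.117 2.039
v 2.462 0.356 2.816
v 2.896 -1.258 1.957
v 2.115 0.216 2.734
v 2.627 -1.482 2.111
v 1.845 -0.008 2.888
v 2.56 -1.685 2.429
v 1.778 -0.211 3.205
v 2.727 -1.772 2.762
v 1.946 -0.298 3.539
v 3.051 -1.702 2.955
v 2.27 -0.228 3.732
v -4.477 -2.65 -4.11
v -3.508 -2.113 -3.78
v -3.672 -4.307 -3.78
v -2.703 -3.77 -3.45
v -3.655 -3.699 -2.797
v -4.152 -2.675 -3.001
v -3.028 -3.745 -4.559
v -3.525 -2.721 -4.763
v -2.612 -2.79 -4.057
v -2.999 -2.761 -2.968
v -4.181 -3.659 -4.592
v -4.568 -3.63 -3.503
v -4.063 -2.236 -3.974
v -3.117 -4.184 -3.586
v -3.676 -4.142 -3.202
v -3.106 -3.826 -3.008
v -4.442 -2.566 -3.516
v -3.872 -2.251 -3.322
v -3.959 -3.183 -2.744
v -3.308 -4.169 -4.238
v -2.738 -3.854 -4.044
v -4.074 -2.594 -4.552
v -3.504 -2.278 -4.358
v -3.221 -3.237 -4.816
v -2.967 -2.318 -3.943
v -2.494 -3.292 -3.749
v -2.685 -3.277 -4.401
v -2.977 -2.676 -4.521
v -3.195 -2.301 -3.302
v -2.721 -3.275 -3.108
v -3.281 -3.234 -2.725
v -3.573 -2.632 -2.844
v -2.668 -2.699 -3.465
v -4.459 -3.145 -4.452
v -3.985 -4.119 -4.258
v -3.607 -3.788 -4.716
v -3.899 -3.186 -4.835
v -4.686 -3.128 -3.811
v -4.213 -4.102 -3.617
v -4.203 -3.744 -3.039
v -4.495 -3.143 -3.159
v -4.512 -3.721 -4.095
v 1.407 3.865 0.79
v 2.25 3.358 1.157
v 0.793 3.495 1.69
v 2.2 4.112 1.433
v 1.685 4.72 1.332
v 1.007 4.828 0.914
v 0.564 4.372 0.423
v 0.614 3.618 0.148
v 1.129 3.01 0.249
v 1.806 2.902 0.667
f 2 1 5
f 2 5 3
f 3 5 6
f 3 6 4
f 5 1 7
f 5 7 6
f 6 7 8
f 6 8 4
f 7 1 9
f 7 9 8
f 8 9 10
f 8 10 4
f 9 1 11
f 9 11 10
f 10 11 12
f 10 12 4
f 11 1 13
f 11 13 12
f 12 13 14
f 12 14 4
f 13 1 15
f 13 15 14
f 14 15 16
f 14 16 4
f 15 1 17
f 15 17 16
f 16 17 18
f 16 18 4
f 17 1 19
f 17 19 18
f 18 19 20
f 18 20 4
f 19 1 2
f 19 2 20
f 20 2 3
f 20 3 4
f 21 58 37
f 58 32 61
f 37 61 26
f 58 61 37
f 21 37 33
f 37 26 38
f 33 38 22
f 37 38 33
f 21 33 42
f 33 22 43
f 42 43 28
f 33 43 42
f 21 42 54
f 42 28 57
f 54 57 31
f 42 57 54
f 21 54 58
f 54 31 62
f 58 62 32
f 54 62 58
f 22 38 49
f 38 26 52
f 49 52 30
f 38 52 49
f 26 61 39
f 61 32 60
f 39 60 25
f 61 60 39
f 32 62 59
f 62 31 55
f 59 55 23
f 62 55 59
f 31 57 56
f 57 28 44
f 56 44 27
f 57 44 56
f 28 43 48
f 43 22 45
f 48 45 29
f 43 45 48
f 24 50 36
f 50 30 51
f 36 51 25
f 50 51 36
f 24 36 34
f 36 25 35
f 34 35 23
f 36 35 34
f 24 34 41
f 34 23 40
f 41 40 27
f 34 40 41
f 24 41 46
f 41 27 47
f 46 47 29
f 41 47 46
f 24 46 50
f 46 29 53
f 50 53 30
f 46 53 50
f 25 51 39
f 51 30 52
f 39 52 26
f 51 52 39
f 23 35 59
f 35 25 60
f 59 60 32
f 35 60 59
f 27 40 56
f 40 23 55
f 56 55 31
f 40 55 56
f 29 47 48
f 47 27 44
f 48 44 28
f 47 44 48
f 30 53 49
f 53 29 45
f 49 45 22
f 53 45 49
f 64 63 66
f 64 66 65
f 66 63 67
f 66 67 65
f 67 63 68
f 67 68 65
f 68 63 69
f 68 69 65
f 69 63 70
f 69 70 65
f 70 63 71
f 70 71 65
f 71 63 72
f 71 72 65
f 72 63 64
f 72 64 65



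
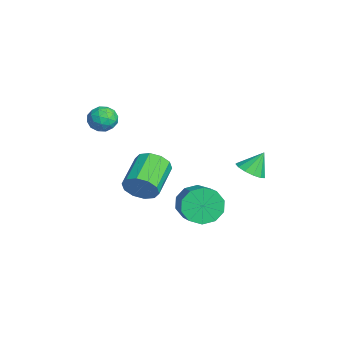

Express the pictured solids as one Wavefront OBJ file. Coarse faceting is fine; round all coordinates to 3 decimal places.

v -0.742 -1.782 -1.622
v -0.277 -1.509 -0.89
v -1.832 -0.586 -0.245
v -2.298 -0.858 -0.978
v -0.212 -1.12 -1.291
v -1.768 -0.197 -0.646
v -0.351 -0.984 -1.819
v -1.906 -0.061 -1.174
v -0.638 -1.153 -2.272
v -2.194 -0.23 -1.627
v -0.966 -1.562 -2.477
v -2.521 -0.638 -1.832
v -1.208 -2.054 -2.355
v -2.763 -1.131 -1.71
v -1.272 -2.443 -1.954
v -2.828 -1.52 -1.309
v -1.134 -2.579 -1.426
v -2.689 -1.656 -0.781
v -0.846 -2.41 -0.973
v -2.402 -1.487 -0.328
v -0.519 -2.002 -0.768
v -2.074 -1.078 -0.123
v -3.461 -2.792 2.403
v -2.913 -2.388 2.025
v -3.227 -3.792 1.675
v -2.679 -3.388 1.297
v -2.566 -3.598 2.038
v -2.711 -2.98 2.488
v -3.429 -3.2 1.212
v -3.574 -2.582 1.662
v -2.894 -2.64 1.289
v -2.36 -2.887 1.799
v -3.78 -3.293 1.901
v -3.246 -3.54 2.411
v -3.208 -2.502 2.278
v -2.932 -3.678 1.422
v -2.866 -3.801 1.857
v -2.544 -3.564 1.635
v -3.089 -2.85 2.55
v -2.767 -2.613 2.328
v -2.563 -3.324 2.335
v -3.373 -3.567 1.372
v -3.051 -3.33 1.15
v -3.596 -2.616 2.065
v -3.274 -2.379 1.843
v -3.577 -2.856 1.365
v -2.874 -2.413 1.623
v -2.737 -3.001 1.195
v -3.177 -2.89 1.146
v -3.263 -2.527 1.41
v -2.561 -2.558 1.923
v -2.423 -3.146 1.495
v -2.357 -3.269 1.931
v -2.442 -2.906 2.195
v -2.549 -2.706 1.491
v -3.717 -3.034 2.205
v -3.579 -3.622 1.777
v -3.698 -3.274 1.505
v -3.783 -2.911 1.769
v -3.403 -3.179 2.505
v -3.266 -3.767 2.077
v -2.877 -3.653 2.29
v -2.963 -3.29 2.554
v -3.591 -3.474 2.209
v -1.628 1.065 -3.555
v -1.23 1.573 -4.396
v 0.006 1.582 -3.806
v -0.392 1.075 -2.965
v -1.438 2.023 -3.968
v -0.202 2.032 -3.378
v -1.719 2.107 -3.382
v -0.482 2.117 -2.792
v -1.964 1.794 -2.862
v -0.728 1.803 -2.272
v -2.082 1.202 -2.607
v -0.845 1.211 -2.017
v -2.026 0.558 -2.714
v -0.79 0.567 -2.124
v -1.818 0.108 -3.142
v -0.582 0.117 -2.552
v -1.538 0.023 -3.728
v -0.301 0.033 -3.138
v -1.292 0.337 -4.248
v -0.056 0.346 -3.658
v -1.175 0.929 -4.503
v 0.062 0.938 -3.913
v -0.365 3.291 -0.83
v 0.077 3.867 -1.142
v -0.515 3.969 0.21
v -0.344 3.953 -1.259
v -0.771 3.83 -1.24
v -1.069 3.535 -1.091
v -1.143 3.162 -0.859
v -0.971 2.831 -0.617
v -0.605 2.645 -0.443
v -0.164 2.665 -0.392
v 0.214 2.883 -0.479
v 0.408 3.231 -0.678
v 0.357 3.597 -0.925
f 2 1 5
f 2 5 3
f 3 5 6
f 3 6 4
f 5 1 7
f 5 7 6
f 6 7 8
f 6 8 4
f 7 1 9
f 7 9 8
f 8 9 10
f 8 10 4
f 9 1 11
f 9 11 10
f 10 11 12
f 10 12 4
f 11 1 13
f 11 13 12
f 12 13 14
f 12 14 4
f 13 1 15
f 13 15 14
f 14 15 16
f 14 16 4
f 15 1 17
f 15 17 16
f 16 17 18
f 16 18 4
f 17 1 19
f 17 19 18
f 18 19 20
f 18 20 4
f 19 1 21
f 19 21 20
f 20 21 22
f 20 22 4
f 21 1 2
f 21 2 22
f 22 2 3
f 22 3 4
f 23 60 39
f 60 34 63
f 39 63 28
f 60 63 39
f 23 39 35
f 39 28 40
f 35 40 24
f 39 40 35
f 23 35 44
f 35 24 45
f 44 45 30
f 35 45 44
f 23 44 56
f 44 30 59
f 56 59 33
f 44 59 56
f 23 56 60
f 56 33 64
f 60 64 34
f 56 64 60
f 24 40 51
f 40 28 54
f 51 54 32
f 40 54 51
f 28 63 41
f 63 34 62
f 41 62 27
f 63 62 41
f 34 64 61
f 64 33 57
f 61 57 25
f 64 57 61
f 33 59 58
f 59 30 46
f 58 46 29
f 59 46 58
f 30 45 50
f 45 24 47
f 50 47 31
f 45 47 50
f 26 52 38
f 52 32 53
f 38 53 27
f 52 53 38
f 26 38 36
f 38 27 37
f 36 37 25
f 38 37 36
f 26 36 43
f 36 25 42
f 43 42 29
f 36 42 43
f 26 43 48
f 43 29 49
f 48 49 31
f 43 49 48
f 26 48 52
f 48 31 55
f 52 55 32
f 48 55 52
f 27 53 41
f 53 32 54
f 41 54 28
f 53 54 41
f 25 37 61
f 37 27 62
f 61 62 34
f 37 62 61
f 29 42 58
f 42 25 57
f 58 57 33
f 42 57 58
f 31 49 50
f 49 29 46
f 50 46 30
f 49 46 50
f 32 55 51
f 55 31 47
f 51 47 24
f 55 47 51
f 66 65 69
f 66 69 67
f 67 69 70
f 67 70 68
f 69 65 71
f 69 71 70
f 70 71 72
f 70 72 68
f 71 65 73
f 71 73 72
f 72 73 74
f 72 74 68
f 73 65 75
f 73 75 74
f 74 75 76
f 74 76 68
f 75 65 77
f 75 77 76
f 76 77 78
f 76 78 68
f 77 65 79
f 77 79 78
f 78 79 80
f 78 80 68
f 79 65 81
f 79 81 80
f 80 81 82
f 80 82 68
f 81 65 83
f 81 83 82
f 82 83 84
f 82 84 68
f 83 65 85
f 83 85 84
f 84 85 86
f 84 86 68
f 85 65 66
f 85 66 86
f 86 66 67
f 86 67 68
f 88 87 90
f 88 90 89
f 90 87 91
f 90 91 89
f 91 87 92
f 91 92 89
f 92 87 93
f 92 93 89
f 93 87 94
f 93 94 89
f 94 87 95
f 94 95 89
f 95 87 96
f 95 96 89
f 96 87 97
f 96 97 89
f 97 87 98
f 97 98 89
f 98 87 99
f 98 99 89
f 99 87 88
f 99 88 89



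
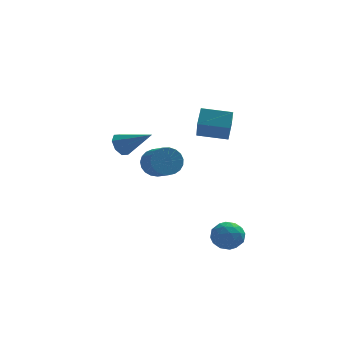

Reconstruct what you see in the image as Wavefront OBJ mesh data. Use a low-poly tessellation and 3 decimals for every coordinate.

v -4.436 2.469 1.509
v -4.077 2.306 0.847
v -2.864 1.691 2.551
v -3.945 2.844 1.048
v -4.1 3.162 1.52
v -4.452 3.074 1.984
v -4.794 2.632 2.17
v -4.926 2.094 1.969
v -4.771 1.776 1.498
v -4.42 1.864 1.033
v 0.566 -2.848 -1.634
v 1.389 -3.088 -2.009
v -0.149 -3.712 -2.651
v 0.674 -3.952 -3.026
v 0.441 -4.258 -2.173
v 0.883 -3.724 -1.544
v 0.357 -3.076 -3.116
v 0.799 -2.542 -2.487
v 1.26 -3.229 -2.925
v 1.312 -3.959 -2.342
v -0.072 -2.841 -2.318
v -0.02 -3.571 -1.735
v 1.04 -2.892 -1.732
v 0.2 -3.908 -2.928
v 0.063 -4.087 -2.426
v 0.547 -4.229 -2.647
v 0.743 -3.266 -1.459
v 1.227 -3.407 -1.679
v 0.67 -4.094 -1.775
v 0.013 -3.393 -2.981
v 0.497 -3.534 -3.201
v 0.693 -2.571 -2.013
v 1.177 -2.713 -2.234
v 0.57 -2.706 -2.885
v 1.448 -3.116 -2.491
v 1.028 -3.624 -3.089
v 0.841 -3.109 -3.142
v 1.101 -2.796 -2.772
v 1.479 -3.546 -2.148
v 1.059 -4.053 -2.746
v 0.922 -4.233 -2.244
v 1.182 -3.919 -1.875
v 1.403 -3.629 -2.686
v 0.181 -2.747 -1.914
v -0.239 -3.254 -2.512
v 0.058 -2.881 -2.785
v 0.318 -2.567 -2.416
v 0.212 -3.176 -1.571
v -0.208 -3.684 -2.169
v 0.139 -4.004 -1.888
v 0.399 -3.691 -1.518
v -0.163 -3.171 -1.974
v -2.501 3.8 -0.526
v -2.114 3.504 -1.329
v -1.632 2.263 -0.638
v -2.019 2.56 0.166
v -1.821 3.707 -1.168
v -1.339 2.466 -0.477
v -1.647 3.926 -0.896
v -1.164 2.686 -0.205
v -1.619 4.124 -0.56
v -1.137 2.883 0.131
v -1.745 4.266 -0.218
v -1.262 3.025 0.473
v -2.001 4.327 0.071
v -1.518 3.086 0.762
v -2.343 4.297 0.257
v -1.861 3.056 0.948
v -2.713 4.182 0.307
v -2.231 2.941 0.998
v -3.047 4 0.214
v -2.564 2.759 0.905
v -3.286 3.784 -0.008
v -2.803 2.543 0.683
v -3.389 3.571 -0.319
v -2.906 2.33 0.372
v -3.339 3.397 -0.665
v -2.856 2.156 0.026
v -3.144 3.293 -0.988
v -2.661 2.052 -0.297
v -2.838 3.277 -1.23
v -2.355 2.036 -0.539
v -2.473 3.352 -1.351
v -1.991 2.111 -0.66
v -0.65 0.456 2.999
v -0.709 -0.754 4.357
v -0.399 1.281 3.745
v -0.459 0.07 5.103
v 0.959 0.15 2.797
v 0.899 -1.061 4.155
v 1.209 0.974 3.543
v 1.15 -0.236 4.901
f 2 1 4
f 2 4 3
f 4 1 5
f 4 5 3
f 5 1 6
f 5 6 3
f 6 1 7
f 6 7 3
f 7 1 8
f 7 8 3
f 8 1 9
f 8 9 3
f 9 1 10
f 9 10 3
f 10 1 2
f 10 2 3
f 11 48 27
f 48 22 51
f 27 51 16
f 48 51 27
f 11 27 23
f 27 16 28
f 23 28 12
f 27 28 23
f 11 23 32
f 23 12 33
f 32 33 18
f 23 33 32
f 11 32 44
f 32 18 47
f 44 47 21
f 32 47 44
f 11 44 48
f 44 21 52
f 48 52 22
f 44 52 48
f 12 28 39
f 28 16 42
f 39 42 20
f 28 42 39
f 16 51 29
f 51 22 50
f 29 50 15
f 51 50 29
f 22 52 49
f 52 21 45
f 49 45 13
f 52 45 49
f 21 47 46
f 47 18 34
f 46 34 17
f 47 34 46
f 18 33 38
f 33 12 35
f 38 35 19
f 33 35 38
f 14 40 26
f 40 20 41
f 26 41 15
f 40 41 26
f 14 26 24
f 26 15 25
f 24 25 13
f 26 25 24
f 14 24 31
f 24 13 30
f 31 30 17
f 24 30 31
f 14 31 36
f 31 17 37
f 36 37 19
f 31 37 36
f 14 36 40
f 36 19 43
f 40 43 20
f 36 43 40
f 15 41 29
f 41 20 42
f 29 42 16
f 41 42 29
f 13 25 49
f 25 15 50
f 49 50 22
f 25 50 49
f 17 30 46
f 30 13 45
f 46 45 21
f 30 45 46
f 19 37 38
f 37 17 34
f 38 34 18
f 37 34 38
f 20 43 39
f 43 19 35
f 39 35 12
f 43 35 39
f 54 53 57
f 54 57 55
f 55 57 58
f 55 58 56
f 57 53 59
f 57 59 58
f 58 59 60
f 58 60 56
f 59 53 61
f 59 61 60
f 60 61 62
f 60 62 56
f 61 53 63
f 61 63 62
f 62 63 64
f 62 64 56
f 63 53 65
f 63 65 64
f 64 65 66
f 64 66 56
f 65 53 67
f 65 67 66
f 66 67 68
f 66 68 56
f 67 53 69
f 67 69 68
f 68 69 70
f 68 70 56
f 69 53 71
f 69 71 70
f 70 71 72
f 70 72 56
f 71 53 73
f 71 73 72
f 72 73 74
f 72 74 56
f 73 53 75
f 73 75 74
f 74 75 76
f 74 76 56
f 75 53 77
f 75 77 76
f 76 77 78
f 76 78 56
f 77 53 79
f 77 79 78
f 78 79 80
f 78 80 56
f 79 53 81
f 79 81 80
f 80 81 82
f 80 82 56
f 81 53 83
f 81 83 82
f 82 83 84
f 82 84 56
f 83 53 54
f 83 54 84
f 84 54 55
f 84 55 56
f 86 88 85
f 89 86 85
f 85 88 87
f 87 89 85
f 86 92 88
f 90 86 89
f 90 92 86
f 88 92 87
f 91 89 87
f 87 92 91
f 91 90 89
f 92 90 91



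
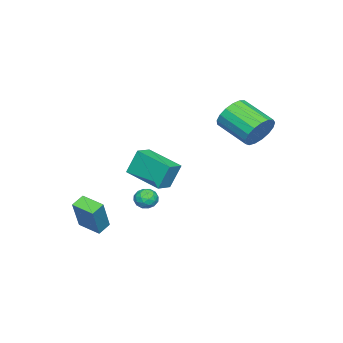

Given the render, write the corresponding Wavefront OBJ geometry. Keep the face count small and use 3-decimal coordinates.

v -1.423 -3.679 -2.435
v -1.736 -3.193 -0.986
v -0.832 -1.674 -2.979
v -1.145 -1.188 -1.53
v -0.435 -3.892 -2.15
v -0.748 -3.406 -0.701
v 0.156 -1.887 -2.694
v -0.157 -1.401 -1.245
v 2.983 -1.142 -1.719
v 3.286 -0.866 -2.212
v 3.874 -1.174 -1.188
v 4.177 -0.898 -1.681
v 3.753 -0.562 -1.336
v 3.202 -0.542 -1.664
v 3.958 -1.498 -1.736
v 3.407 -1.478 -2.064
v 3.889 -1.085 -2.222
v 3.762 -0.507 -1.975
v 3.398 -1.533 -1.425
v 3.271 -0.955 -1.178
v 3.056 -1.001 -2.012
v 4.104 -1.039 -1.388
v 3.855 -0.842 -1.185
v 4.033 -0.679 -1.475
v 3.007 -0.811 -1.69
v 3.185 -0.648 -1.98
v 3.46 -0.47 -1.465
v 3.975 -1.392 -1.42
v 4.153 -1.229 -1.71
v 3.127 -1.361 -1.925
v 3.305 -1.198 -2.215
v 3.7 -1.57 -1.935
v 3.589 -0.968 -2.308
v 4.112 -0.986 -1.996
v 3.983 -1.339 -2.028
v 3.66 -1.327 -2.221
v 3.514 -0.628 -2.162
v 4.038 -0.646 -1.851
v 3.789 -0.449 -1.648
v 3.465 -0.438 -1.841
v 3.868 -0.757 -2.169
v 3.122 -1.394 -1.549
v 3.646 -1.412 -1.238
v 3.695 -1.602 -1.559
v 3.371 -1.591 -1.752
v 3.048 -1.054 -1.404
v 3.571 -1.072 -1.092
v 3.5 -0.713 -1.179
v 3.177 -0.701 -1.372
v 3.292 -1.283 -1.231
v -1.806 2.708 1.198
v -0.974 2.715 1.804
v -1.562 0.979 2.629
v -2.394 0.972 2.022
v -1.314 2.955 2.068
v -1.902 1.219 2.893
v -1.767 3.139 2.132
v -2.355 1.403 2.957
v -2.229 3.224 1.982
v -2.817 1.488 2.807
v -2.594 3.191 1.653
v -3.182 1.455 2.478
v -2.779 3.047 1.219
v -3.366 1.311 2.044
v -2.74 2.826 0.78
v -3.328 1.09 1.605
v -2.488 2.577 0.437
v -3.076 0.841 1.262
v -2.08 2.359 0.268
v -2.667 0.623 1.093
v -1.609 2.22 0.312
v -2.196 0.484 1.137
v -1.183 2.194 0.559
v -1.77 0.458 1.384
v -0.9 2.285 0.952
v -1.487 0.549 1.777
v -0.824 2.473 1.402
v -1.412 0.737 2.227
v 2.861 -4.365 -3.843
v 3.808 -4.243 -2.017
v 3.158 -3.143 -4.079
v 4.104 -3.02 -2.253
v 3.556 -4.6 -4.187
v 4.502 -4.477 -2.361
v 3.852 -3.377 -4.423
v 4.799 -3.255 -2.597
f 2 4 1
f 5 2 1
f 1 4 3
f 3 5 1
f 2 8 4
f 6 2 5
f 6 8 2
f 4 8 3
f 7 5 3
f 3 8 7
f 7 6 5
f 8 6 7
f 9 46 25
f 46 20 49
f 25 49 14
f 46 49 25
f 9 25 21
f 25 14 26
f 21 26 10
f 25 26 21
f 9 21 30
f 21 10 31
f 30 31 16
f 21 31 30
f 9 30 42
f 30 16 45
f 42 45 19
f 30 45 42
f 9 42 46
f 42 19 50
f 46 50 20
f 42 50 46
f 10 26 37
f 26 14 40
f 37 40 18
f 26 40 37
f 14 49 27
f 49 20 48
f 27 48 13
f 49 48 27
f 20 50 47
f 50 19 43
f 47 43 11
f 50 43 47
f 19 45 44
f 45 16 32
f 44 32 15
f 45 32 44
f 16 31 36
f 31 10 33
f 36 33 17
f 31 33 36
f 12 38 24
f 38 18 39
f 24 39 13
f 38 39 24
f 12 24 22
f 24 13 23
f 22 23 11
f 24 23 22
f 12 22 29
f 22 11 28
f 29 28 15
f 22 28 29
f 12 29 34
f 29 15 35
f 34 35 17
f 29 35 34
f 12 34 38
f 34 17 41
f 38 41 18
f 34 41 38
f 13 39 27
f 39 18 40
f 27 40 14
f 39 40 27
f 11 23 47
f 23 13 48
f 47 48 20
f 23 48 47
f 15 28 44
f 28 11 43
f 44 43 19
f 28 43 44
f 17 35 36
f 35 15 32
f 36 32 16
f 35 32 36
f 18 41 37
f 41 17 33
f 37 33 10
f 41 33 37
f 52 51 55
f 52 55 53
f 53 55 56
f 53 56 54
f 55 51 57
f 55 57 56
f 56 57 58
f 56 58 54
f 57 51 59
f 57 59 58
f 58 59 60
f 58 60 54
f 59 51 61
f 59 61 60
f 60 61 62
f 60 62 54
f 61 51 63
f 61 63 62
f 62 63 64
f 62 64 54
f 63 51 65
f 63 65 64
f 64 65 66
f 64 66 54
f 65 51 67
f 65 67 66
f 66 67 68
f 66 68 54
f 67 51 69
f 67 69 68
f 68 69 70
f 68 70 54
f 69 51 71
f 69 71 70
f 70 71 72
f 70 72 54
f 71 51 73
f 71 73 72
f 72 73 74
f 72 74 54
f 73 51 75
f 73 75 74
f 74 75 76
f 74 76 54
f 75 51 77
f 75 77 76
f 76 77 78
f 76 78 54
f 77 51 52
f 77 52 78
f 78 52 53
f 78 53 54
f 80 82 79
f 83 80 79
f 79 82 81
f 81 83 79
f 80 86 82
f 84 80 83
f 84 86 80
f 82 86 81
f 85 83 81
f 81 86 85
f 85 84 83
f 86 84 85



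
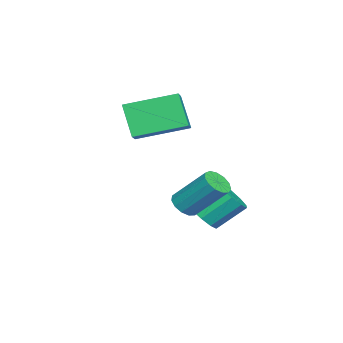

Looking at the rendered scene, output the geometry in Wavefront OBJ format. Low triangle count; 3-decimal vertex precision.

v -1.075 -0.529 -0.681
v -0.416 -0.687 -0.202
v -0.866 0.291 0.74
v -1.525 0.449 0.261
v -0.288 -0.313 -0.529
v -0.738 0.665 0.413
v -0.461 -0.021 -0.914
v -0.911 0.956 0.027
v -0.869 0.076 -1.21
v -1.318 1.054 -0.269
v -1.355 -0.057 -1.304
v -1.805 0.92 -0.362
v -1.734 -0.371 -1.16
v -2.184 0.607 -0.218
v -1.862 -0.745 -0.833
v -2.312 0.233 0.109
v -1.689 -1.036 -0.447
v -2.139 -0.059 0.494
v -1.282 -1.134 -0.151
v -1.731 -0.156 0.79
v -0.795 -1 -0.058
v -1.245 -0.023 0.884
v 0.854 -0.592 0.559
v 1.263 -0.32 0.251
v 1.415 0.884 1.512
v 1.006 0.612 1.821
v 0.977 -0.189 0.16
v 1.129 1.014 1.422
v 0.653 -0.186 0.197
v 0.804 1.017 1.458
v 0.392 -0.312 0.348
v 0.544 0.891 1.61
v 0.278 -0.527 0.567
v 0.43 0.676 1.828
v 0.347 -0.762 0.783
v 0.499 0.441 2.044
v 0.577 -0.943 0.928
v 0.729 0.26 2.189
v 0.895 -1.013 0.956
v 1.047 0.19 2.218
v 1.2 -0.949 0.858
v 1.352 0.255 2.12
v 1.395 -0.771 0.665
v 1.547 0.432 1.927
v 1.419 -0.537 0.439
v 1.571 0.667 1.7
v -2.182 -3.277 2.311
v -2.775 -3.824 3.623
v -2.75 -1.361 2.854
v -3.343 -1.909 4.166
v -1.477 -3.171 2.674
v -2.07 -3.719 3.986
v -2.045 -1.256 3.217
v -2.638 -1.803 4.529
f 2 1 5
f 2 5 3
f 3 5 6
f 3 6 4
f 5 1 7
f 5 7 6
f 6 7 8
f 6 8 4
f 7 1 9
f 7 9 8
f 8 9 10
f 8 10 4
f 9 1 11
f 9 11 10
f 10 11 12
f 10 12 4
f 11 1 13
f 11 13 12
f 12 13 14
f 12 14 4
f 13 1 15
f 13 15 14
f 14 15 16
f 14 16 4
f 15 1 17
f 15 17 16
f 16 17 18
f 16 18 4
f 17 1 19
f 17 19 18
f 18 19 20
f 18 20 4
f 19 1 21
f 19 21 20
f 20 21 22
f 20 22 4
f 21 1 2
f 21 2 22
f 22 2 3
f 22 3 4
f 24 23 27
f 24 27 25
f 25 27 28
f 25 28 26
f 27 23 29
f 27 29 28
f 28 29 30
f 28 30 26
f 29 23 31
f 29 31 30
f 30 31 32
f 30 32 26
f 31 23 33
f 31 33 32
f 32 33 34
f 32 34 26
f 33 23 35
f 33 35 34
f 34 35 36
f 34 36 26
f 35 23 37
f 35 37 36
f 36 37 38
f 36 38 26
f 37 23 39
f 37 39 38
f 38 39 40
f 38 40 26
f 39 23 41
f 39 41 40
f 40 41 42
f 40 42 26
f 41 23 43
f 41 43 42
f 42 43 44
f 42 44 26
f 43 23 45
f 43 45 44
f 44 45 46
f 44 46 26
f 45 23 24
f 45 24 46
f 46 24 25
f 46 25 26
f 48 50 47
f 51 48 47
f 47 50 49
f 49 51 47
f 48 54 50
f 52 48 51
f 52 54 48
f 50 54 49
f 53 51 49
f 49 54 53
f 53 52 51
f 54 52 53



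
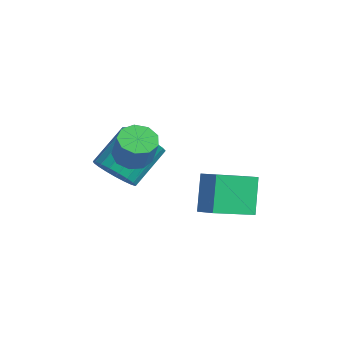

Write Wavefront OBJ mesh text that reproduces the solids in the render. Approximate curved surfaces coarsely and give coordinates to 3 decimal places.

v -1.253 0.659 -3.431
v -1.94 1.438 -1.973
v -0.891 2.55 -4.27
v -1.578 3.329 -2.812
v -0.382 0.671 -3.028
v -1.069 1.45 -1.57
v -0.02 2.562 -3.867
v -0.707 3.341 -2.409
v -1.999 -1.88 0.599
v -1.279 -1.965 0.286
v -0.781 -2.105 1.467
v -1.501 -2.02 1.781
v -1.375 -1.443 0.388
v -0.878 -1.583 1.57
v -1.764 -1.126 0.59
v -1.266 -1.266 1.771
v -2.262 -1.161 0.795
v -1.764 -1.302 1.977
v -2.638 -1.533 0.909
v -2.14 -1.674 2.091
v -2.714 -2.067 0.878
v -2.216 -2.208 2.06
v -2.456 -2.514 0.716
v -1.958 -2.654 1.898
v -1.984 -2.663 0.5
v -1.486 -2.804 1.681
v -1.519 -2.447 0.33
v -1.021 -2.587 1.511
v -2.936 -2 -0.902
v -2.563 -2.528 -0.152
v -2.691 -0.968 1.011
v -3.064 -0.44 0.262
v -2.223 -2.372 -0.324
v -2.351 -0.812 0.839
v -2.007 -2.152 -0.596
v -2.135 -0.592 0.567
v -1.951 -1.905 -0.921
v -2.079 -0.345 0.242
v -2.065 -1.675 -1.242
v -2.193 -0.115 -0.079
v -2.33 -1.501 -1.505
v -2.458 0.059 -0.342
v -2.7 -1.413 -1.663
v -2.828 0.147 -0.5
v -3.111 -1.427 -1.69
v -3.239 0.133 -0.527
v -3.491 -1.54 -1.58
v -3.619 0.02 -0.417
v -3.775 -1.732 -1.353
v -3.903 -0.172 -0.19
v -3.915 -1.971 -1.048
v -4.043 -0.411 0.115
v -3.885 -2.215 -0.718
v -4.013 -0.655 0.445
v -3.691 -2.422 -0.419
v -3.819 -0.862 0.744
v -3.366 -2.555 -0.204
v -3.494 -0.995 0.959
v -2.967 -2.593 -0.109
v -3.095 -1.033 1.054
f 2 4 1
f 5 2 1
f 1 4 3
f 3 5 1
f 2 8 4
f 6 2 5
f 6 8 2
f 4 8 3
f 7 5 3
f 3 8 7
f 7 6 5
f 8 6 7
f 10 9 13
f 10 13 11
f 11 13 14
f 11 14 12
f 13 9 15
f 13 15 14
f 14 15 16
f 14 16 12
f 15 9 17
f 15 17 16
f 16 17 18
f 16 18 12
f 17 9 19
f 17 19 18
f 18 19 20
f 18 20 12
f 19 9 21
f 19 21 20
f 20 21 22
f 20 22 12
f 21 9 23
f 21 23 22
f 22 23 24
f 22 24 12
f 23 9 25
f 23 25 24
f 24 25 26
f 24 26 12
f 25 9 27
f 25 27 26
f 26 27 28
f 26 28 12
f 27 9 10
f 27 10 28
f 28 10 11
f 28 11 12
f 30 29 33
f 30 33 31
f 31 33 34
f 31 34 32
f 33 29 35
f 33 35 34
f 34 35 36
f 34 36 32
f 35 29 37
f 35 37 36
f 36 37 38
f 36 38 32
f 37 29 39
f 37 39 38
f 38 39 40
f 38 40 32
f 39 29 41
f 39 41 40
f 40 41 42
f 40 42 32
f 41 29 43
f 41 43 42
f 42 43 44
f 42 44 32
f 43 29 45
f 43 45 44
f 44 45 46
f 44 46 32
f 45 29 47
f 45 47 46
f 46 47 48
f 46 48 32
f 47 29 49
f 47 49 48
f 48 49 50
f 48 50 32
f 49 29 51
f 49 51 50
f 50 51 52
f 50 52 32
f 51 29 53
f 51 53 52
f 52 53 54
f 52 54 32
f 53 29 55
f 53 55 54
f 54 55 56
f 54 56 32
f 55 29 57
f 55 57 56
f 56 57 58
f 56 58 32
f 57 29 59
f 57 59 58
f 58 59 60
f 58 60 32
f 59 29 30
f 59 30 60
f 60 30 31
f 60 31 32



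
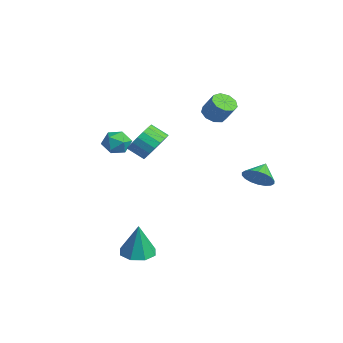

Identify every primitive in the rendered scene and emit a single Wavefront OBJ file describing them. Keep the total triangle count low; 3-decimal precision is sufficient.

v -2.893 -1.768 0.64
v -2.43 -1.518 1.213
v -2.81 -2.942 1.087
v -2.347 -2.692 1.66
v -3.099 -2.49 1.65
v -3.15 -1.765 1.374
v -2.09 -2.695 0.926
v -2.141 -1.97 0.65
v -1.934 -2.09 1.39
v -2.558 -1.964 1.838
v -2.682 -2.496 0.462
v -3.306 -2.37 0.91
v 3.188 -3.179 -3.265
v 3.744 -2.54 -3.334
v 3.452 -3.221 -1.515
v 3.136 -2.332 -3.237
v 2.558 -2.62 -3.157
v 2.349 -3.236 -3.14
v 2.632 -3.819 -3.196
v 3.241 -4.027 -3.293
v 3.819 -3.739 -3.373
v 4.027 -3.123 -3.39
v -1.082 2.073 3.014
v -0.594 2.302 2.615
v 0.03 2.596 3.548
v -0.458 2.367 3.946
v -0.892 2.638 2.708
v -0.268 2.932 3.641
v -1.278 2.71 2.944
v -0.654 3.004 3.877
v -1.573 2.483 3.213
v -0.949 2.778 4.145
v -1.638 2.065 3.388
v -1.014 2.359 4.321
v -1.443 1.65 3.388
v -0.819 1.945 4.321
v -1.079 1.433 3.213
v -0.455 1.728 4.146
v -0.717 1.516 2.945
v -0.093 1.81 3.878
v -0.525 1.858 2.709
v 0.099 2.153 3.641
v 0.56 -1.365 1.964
v 1.339 -1.711 2.251
v 0.84 -2.361 2.823
v 0.06 -2.015 2.536
v 1.267 -1.421 2.518
v 0.767 -2.071 3.09
v 1.054 -1.12 2.675
v 0.555 -1.77 3.247
v 0.744 -0.867 2.691
v 0.244 -1.518 3.263
v 0.397 -0.713 2.563
v -0.103 -1.364 3.135
v 0.083 -0.688 2.317
v -0.417 -1.339 2.888
v -0.138 -0.797 2
v -0.637 -1.448 2.572
v -0.22 -1.019 1.677
v -0.719 -1.669 2.249
v -0.147 -1.309 1.41
v -0.647 -1.959 1.982
v 0.065 -1.61 1.253
v -0.434 -2.26 1.825
v 0.376 -1.862 1.237
v -0.124 -2.513 1.809
v 0.723 -2.016 1.365
v 0.223 -2.667 1.937
v 1.037 -2.041 1.612
v 0.537 -2.692 2.183
v 1.257 -1.932 1.928
v 0.758 -2.583 2.5
v 2.835 2.713 0.31
v 3.499 3.077 0.569
v 2.265 3.327 0.91
v 3.408 3.271 0.285
v 3.204 3.354 0.005
v 2.927 3.311 -0.214
v 2.632 3.149 -0.329
v 2.376 2.901 -0.318
v 2.212 2.616 -0.182
v 2.171 2.35 0.051
v 2.262 2.156 0.335
v 2.466 2.072 0.615
v 2.743 2.116 0.834
v 3.039 2.278 0.95
v 3.294 2.526 0.938
v 3.458 2.811 0.803
f 1 12 6
f 1 6 2
f 1 2 8
f 1 8 11
f 1 11 12
f 2 6 10
f 6 12 5
f 12 11 3
f 11 8 7
f 8 2 9
f 4 10 5
f 4 5 3
f 4 3 7
f 4 7 9
f 4 9 10
f 5 10 6
f 3 5 12
f 7 3 11
f 9 7 8
f 10 9 2
f 14 13 16
f 14 16 15
f 16 13 17
f 16 17 15
f 17 13 18
f 17 18 15
f 18 13 19
f 18 19 15
f 19 13 20
f 19 20 15
f 20 13 21
f 20 21 15
f 21 13 22
f 21 22 15
f 22 13 14
f 22 14 15
f 24 23 27
f 24 27 25
f 25 27 28
f 25 28 26
f 27 23 29
f 27 29 28
f 28 29 30
f 28 30 26
f 29 23 31
f 29 31 30
f 30 31 32
f 30 32 26
f 31 23 33
f 31 33 32
f 32 33 34
f 32 34 26
f 33 23 35
f 33 35 34
f 34 35 36
f 34 36 26
f 35 23 37
f 35 37 36
f 36 37 38
f 36 38 26
f 37 23 39
f 37 39 38
f 38 39 40
f 38 40 26
f 39 23 41
f 39 41 40
f 40 41 42
f 40 42 26
f 41 23 24
f 41 24 42
f 42 24 25
f 42 25 26
f 44 43 47
f 44 47 45
f 45 47 48
f 45 48 46
f 47 43 49
f 47 49 48
f 48 49 50
f 48 50 46
f 49 43 51
f 49 51 50
f 50 51 52
f 50 52 46
f 51 43 53
f 51 53 52
f 52 53 54
f 52 54 46
f 53 43 55
f 53 55 54
f 54 55 56
f 54 56 46
f 55 43 57
f 55 57 56
f 56 57 58
f 56 58 46
f 57 43 59
f 57 59 58
f 58 59 60
f 58 60 46
f 59 43 61
f 59 61 60
f 60 61 62
f 60 62 46
f 61 43 63
f 61 63 62
f 62 63 64
f 62 64 46
f 63 43 65
f 63 65 64
f 64 65 66
f 64 66 46
f 65 43 67
f 65 67 66
f 66 67 68
f 66 68 46
f 67 43 69
f 67 69 68
f 68 69 70
f 68 70 46
f 69 43 71
f 69 71 70
f 70 71 72
f 70 72 46
f 71 43 44
f 71 44 72
f 72 44 45
f 72 45 46
f 74 73 76
f 74 76 75
f 76 73 77
f 76 77 75
f 77 73 78
f 77 78 75
f 78 73 79
f 78 79 75
f 79 73 80
f 79 80 75
f 80 73 81
f 80 81 75
f 81 73 82
f 81 82 75
f 82 73 83
f 82 83 75
f 83 73 84
f 83 84 75
f 84 73 85
f 84 85 75
f 85 73 86
f 85 86 75
f 86 73 87
f 86 87 75
f 87 73 88
f 87 88 75
f 88 73 74
f 88 74 75



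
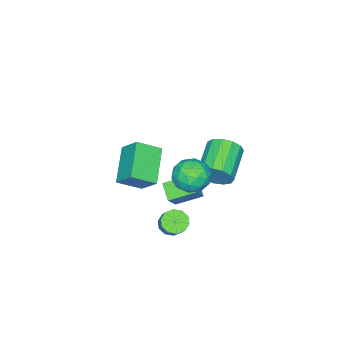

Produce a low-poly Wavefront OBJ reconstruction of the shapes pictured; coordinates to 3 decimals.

v -1.245 1.895 -0.672
v -0.802 1.437 0.033
v -2.592 0.788 0.737
v -3.035 1.245 0.032
v -0.908 1.929 0.216
v -2.698 1.28 0.92
v -1.122 2.41 0.117
v -2.912 1.76 0.821
v -1.374 2.727 -0.233
v -3.164 2.078 0.471
v -1.586 2.78 -0.722
v -3.376 2.131 -0.018
v -1.689 2.552 -1.195
v -3.479 1.902 -0.491
v -1.652 2.115 -1.502
v -3.441 1.466 -0.798
v -1.485 1.608 -1.546
v -3.275 0.959 -0.841
v -1.242 1.193 -1.312
v -3.032 0.543 -0.608
v -1 1 -0.875
v -2.79 0.35 -0.171
v -0.836 1.091 -0.374
v -2.626 0.441 0.33
v 3.435 2.66 -0.408
v 4.005 2.316 -0.547
v 4.656 2.977 0.489
v 4.085 3.32 0.628
v 4.008 2.67 -0.774
v 4.658 3.331 0.261
v 3.791 3.019 -0.861
v 4.442 3.68 0.174
v 3.439 3.231 -0.775
v 4.089 3.892 0.26
v 3.085 3.225 -0.549
v 3.735 3.886 0.486
v 2.864 3.003 -0.269
v 3.515 3.664 0.767
v 2.862 2.649 -0.041
v 3.512 3.31 0.994
v 3.078 2.3 0.046
v 3.729 2.961 1.081
v 3.431 2.088 -0.04
v 4.081 2.749 0.995
v 3.785 2.094 -0.266
v 4.435 2.755 0.769
v 2.413 3.962 2.981
v 3.1 3.595 2.322
v 1.68 2.485 3.038
v 2.367 2.118 2.379
v 2.65 2.366 3.327
v 3.104 3.279 3.292
v 1.676 2.801 2.068
v 2.13 3.714 2.033
v 2.645 2.878 1.758
v 3.247 2.609 2.536
v 1.533 3.471 2.824
v 2.135 3.202 3.602
v 2.821 3.908 2.647
v 1.959 2.172 2.713
v 2.126 2.317 3.27
v 2.529 2.102 2.883
v 2.823 3.722 3.217
v 3.227 3.507 2.829
v 2.963 2.784 3.42
v 1.553 2.573 2.531
v 1.957 2.358 2.143
v 2.251 3.978 2.477
v 2.654 3.763 2.09
v 1.817 3.296 1.94
v 2.957 3.271 1.928
v 2.526 2.403 1.961
v 2.12 2.805 1.779
v 2.387 3.341 1.758
v 3.311 3.113 2.385
v 2.88 2.245 2.419
v 3.047 2.39 2.976
v 3.313 2.927 2.955
v 3.043 2.691 2.054
v 1.9 3.835 2.941
v 1.469 2.967 2.975
v 1.467 3.153 2.405
v 1.733 3.69 2.384
v 2.254 3.677 3.399
v 1.823 2.809 3.432
v 2.393 2.739 3.602
v 2.66 3.275 3.581
v 1.737 3.389 3.306
v -0.135 -1.456 0.158
v 0.798 -2.308 0.89
v -0.018 -0.449 1.181
v 0.914 -1.301 1.913
v 1.526 -0.559 -0.913
v 2.458 -1.411 -0.181
v 1.642 0.448 0.11
v 2.575 -0.404 0.842
v 0.79 0.945 -1.901
v 0.227 0.194 -1.367
v -0.073 2.009 -1.315
v -0.636 1.258 -0.781
v 1.536 1.042 -0.979
v 0.973 0.291 -0.445
v 0.673 2.106 -0.393
v 0.11 1.355 0.141
f 2 1 5
f 2 5 3
f 3 5 6
f 3 6 4
f 5 1 7
f 5 7 6
f 6 7 8
f 6 8 4
f 7 1 9
f 7 9 8
f 8 9 10
f 8 10 4
f 9 1 11
f 9 11 10
f 10 11 12
f 10 12 4
f 11 1 13
f 11 13 12
f 12 13 14
f 12 14 4
f 13 1 15
f 13 15 14
f 14 15 16
f 14 16 4
f 15 1 17
f 15 17 16
f 16 17 18
f 16 18 4
f 17 1 19
f 17 19 18
f 18 19 20
f 18 20 4
f 19 1 21
f 19 21 20
f 20 21 22
f 20 22 4
f 21 1 23
f 21 23 22
f 22 23 24
f 22 24 4
f 23 1 2
f 23 2 24
f 24 2 3
f 24 3 4
f 26 25 29
f 26 29 27
f 27 29 30
f 27 30 28
f 29 25 31
f 29 31 30
f 30 31 32
f 30 32 28
f 31 25 33
f 31 33 32
f 32 33 34
f 32 34 28
f 33 25 35
f 33 35 34
f 34 35 36
f 34 36 28
f 35 25 37
f 35 37 36
f 36 37 38
f 36 38 28
f 37 25 39
f 37 39 38
f 38 39 40
f 38 40 28
f 39 25 41
f 39 41 40
f 40 41 42
f 40 42 28
f 41 25 43
f 41 43 42
f 42 43 44
f 42 44 28
f 43 25 45
f 43 45 44
f 44 45 46
f 44 46 28
f 45 25 26
f 45 26 46
f 46 26 27
f 46 27 28
f 47 84 63
f 84 58 87
f 63 87 52
f 84 87 63
f 47 63 59
f 63 52 64
f 59 64 48
f 63 64 59
f 47 59 68
f 59 48 69
f 68 69 54
f 59 69 68
f 47 68 80
f 68 54 83
f 80 83 57
f 68 83 80
f 47 80 84
f 80 57 88
f 84 88 58
f 80 88 84
f 48 64 75
f 64 52 78
f 75 78 56
f 64 78 75
f 52 87 65
f 87 58 86
f 65 86 51
f 87 86 65
f 58 88 85
f 88 57 81
f 85 81 49
f 88 81 85
f 57 83 82
f 83 54 70
f 82 70 53
f 83 70 82
f 54 69 74
f 69 48 71
f 74 71 55
f 69 71 74
f 50 76 62
f 76 56 77
f 62 77 51
f 76 77 62
f 50 62 60
f 62 51 61
f 60 61 49
f 62 61 60
f 50 60 67
f 60 49 66
f 67 66 53
f 60 66 67
f 50 67 72
f 67 53 73
f 72 73 55
f 67 73 72
f 50 72 76
f 72 55 79
f 76 79 56
f 72 79 76
f 51 77 65
f 77 56 78
f 65 78 52
f 77 78 65
f 49 61 85
f 61 51 86
f 85 86 58
f 61 86 85
f 53 66 82
f 66 49 81
f 82 81 57
f 66 81 82
f 55 73 74
f 73 53 70
f 74 70 54
f 73 70 74
f 56 79 75
f 79 55 71
f 75 71 48
f 79 71 75
f 90 92 89
f 93 90 89
f 89 92 91
f 91 93 89
f 90 96 92
f 94 90 93
f 94 96 90
f 92 96 91
f 95 93 91
f 91 96 95
f 95 94 93
f 96 94 95
f 98 100 97
f 101 98 97
f 97 100 99
f 99 101 97
f 98 104 100
f 102 98 101
f 102 104 98
f 100 104 99
f 103 101 99
f 99 104 103
f 103 102 101
f 104 102 103

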